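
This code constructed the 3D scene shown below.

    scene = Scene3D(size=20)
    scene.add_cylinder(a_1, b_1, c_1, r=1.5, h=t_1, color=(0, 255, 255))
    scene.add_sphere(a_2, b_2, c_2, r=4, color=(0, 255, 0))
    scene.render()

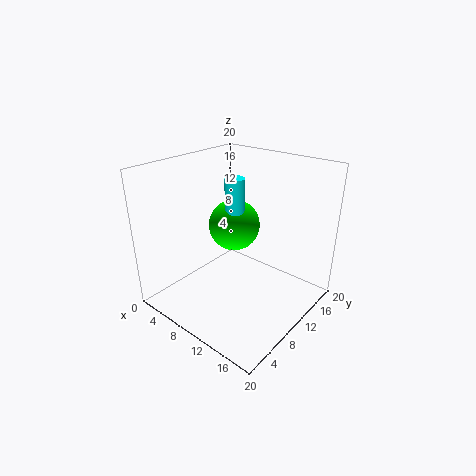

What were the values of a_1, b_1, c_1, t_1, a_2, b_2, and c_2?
a_1 = 6.5, b_1 = 13.5, c_1 = 8.5, t_1 = 8.5, a_2 = 5.5, b_2 = 14.5, c_2 = 9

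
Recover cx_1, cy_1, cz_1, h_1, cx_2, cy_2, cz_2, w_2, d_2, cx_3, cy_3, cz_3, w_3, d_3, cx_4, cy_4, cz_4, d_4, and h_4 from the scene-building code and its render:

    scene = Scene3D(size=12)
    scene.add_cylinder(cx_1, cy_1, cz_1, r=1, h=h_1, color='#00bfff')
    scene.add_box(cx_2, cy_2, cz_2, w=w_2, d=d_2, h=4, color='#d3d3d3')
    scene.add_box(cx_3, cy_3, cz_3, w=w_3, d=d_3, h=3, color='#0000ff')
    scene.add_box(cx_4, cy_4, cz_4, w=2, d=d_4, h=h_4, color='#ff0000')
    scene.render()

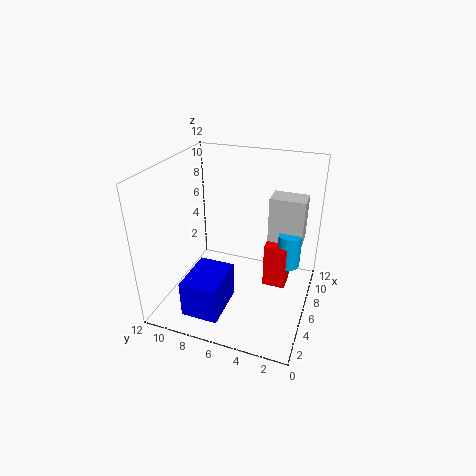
cx_1 = 8
cy_1 = 2
cz_1 = 3
h_1 = 3
cx_2 = 8
cy_2 = 1
cz_2 = 5
w_2 = 2
d_2 = 3
cx_3 = 1
cy_3 = 6
cz_3 = 1
w_3 = 4
d_3 = 3
cx_4 = 7
cy_4 = 2
cz_4 = 1
d_4 = 2
h_4 = 4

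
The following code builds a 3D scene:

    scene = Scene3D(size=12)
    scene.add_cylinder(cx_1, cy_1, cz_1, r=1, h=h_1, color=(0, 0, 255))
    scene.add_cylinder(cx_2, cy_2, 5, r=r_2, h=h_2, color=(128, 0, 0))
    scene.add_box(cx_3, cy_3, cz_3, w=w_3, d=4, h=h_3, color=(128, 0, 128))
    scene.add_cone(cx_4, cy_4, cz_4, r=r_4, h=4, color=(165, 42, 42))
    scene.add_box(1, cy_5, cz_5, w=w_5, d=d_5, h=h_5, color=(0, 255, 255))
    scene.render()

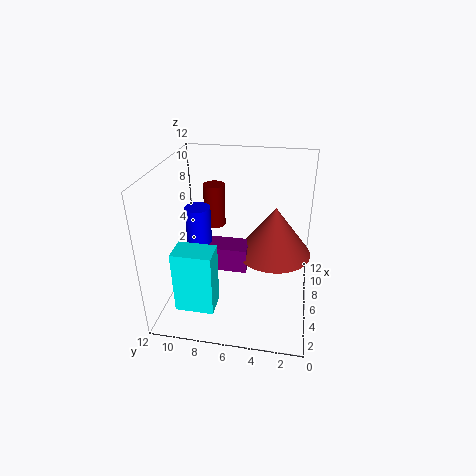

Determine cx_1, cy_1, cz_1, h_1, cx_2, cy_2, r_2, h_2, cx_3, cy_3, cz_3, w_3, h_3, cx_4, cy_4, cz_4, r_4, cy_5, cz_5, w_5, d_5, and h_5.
cx_1 = 5, cy_1 = 9, cz_1 = 5, h_1 = 4, cx_2 = 10, cy_2 = 9, r_2 = 1, h_2 = 4, cx_3 = 4, cy_3 = 5, cz_3 = 4, w_3 = 2, h_3 = 2, cx_4 = 6, cy_4 = 3, cz_4 = 5, r_4 = 3, cy_5 = 7, cz_5 = 2, w_5 = 2, d_5 = 3, h_5 = 5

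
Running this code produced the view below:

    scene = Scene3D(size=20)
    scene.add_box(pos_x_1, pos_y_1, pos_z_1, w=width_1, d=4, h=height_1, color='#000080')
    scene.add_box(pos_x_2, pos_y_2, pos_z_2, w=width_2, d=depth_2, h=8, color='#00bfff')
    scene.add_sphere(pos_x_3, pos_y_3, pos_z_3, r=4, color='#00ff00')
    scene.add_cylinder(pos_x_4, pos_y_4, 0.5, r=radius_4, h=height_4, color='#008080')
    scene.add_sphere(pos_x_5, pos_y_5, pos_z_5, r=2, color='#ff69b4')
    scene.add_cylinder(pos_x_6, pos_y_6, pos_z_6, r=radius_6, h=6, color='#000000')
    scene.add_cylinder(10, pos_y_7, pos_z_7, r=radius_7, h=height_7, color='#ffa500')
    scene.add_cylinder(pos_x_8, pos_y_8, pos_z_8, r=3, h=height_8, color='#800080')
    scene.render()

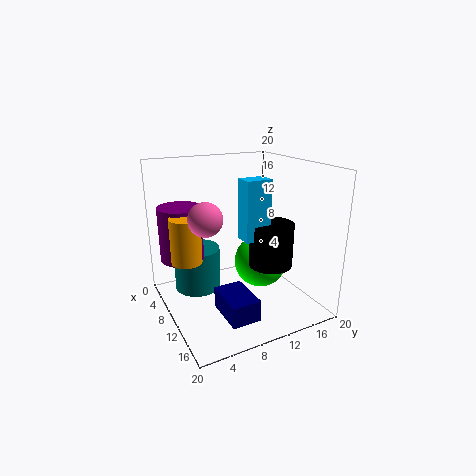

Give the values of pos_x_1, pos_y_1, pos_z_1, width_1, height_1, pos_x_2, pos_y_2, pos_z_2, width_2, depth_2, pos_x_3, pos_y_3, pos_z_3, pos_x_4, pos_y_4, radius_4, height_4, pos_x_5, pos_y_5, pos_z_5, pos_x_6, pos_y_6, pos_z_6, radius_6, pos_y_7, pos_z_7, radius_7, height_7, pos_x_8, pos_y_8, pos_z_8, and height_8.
pos_x_1 = 10.5
pos_y_1 = 6
pos_z_1 = 0.5
width_1 = 6
height_1 = 3
pos_x_2 = 11
pos_y_2 = 9.5
pos_z_2 = 10.5
width_2 = 2.5
depth_2 = 3.5
pos_x_3 = 8
pos_y_3 = 15
pos_z_3 = 4.5
pos_x_4 = 4
pos_y_4 = 6
radius_4 = 3.5
height_4 = 6.5
pos_x_5 = 14.5
pos_y_5 = 3.5
pos_z_5 = 15
pos_x_6 = 13
pos_y_6 = 13.5
pos_z_6 = 6.5
radius_6 = 3
pos_y_7 = 2.5
pos_z_7 = 8
radius_7 = 2
height_7 = 6
pos_x_8 = 6.5
pos_y_8 = 3
pos_z_8 = 7
height_8 = 7.5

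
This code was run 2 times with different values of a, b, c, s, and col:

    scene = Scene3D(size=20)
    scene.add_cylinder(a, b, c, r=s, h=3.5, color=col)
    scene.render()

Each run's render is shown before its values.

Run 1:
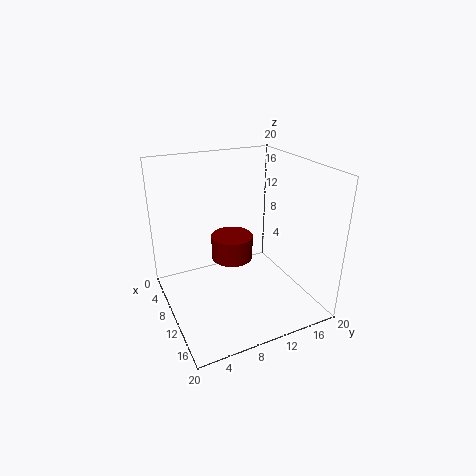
a = 8; b = 10; c = 6; s = 3; col = 'maroon'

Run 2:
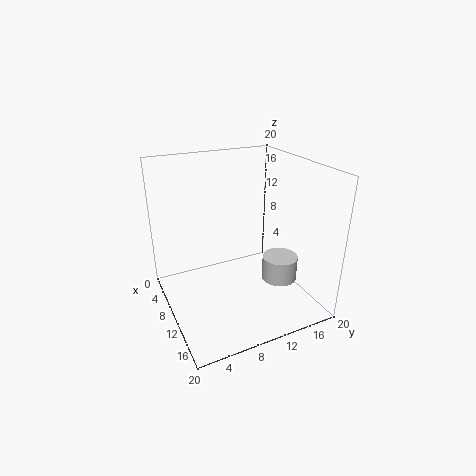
a = 12.5; b = 15.5; c = 3.5; s = 2.5; col = 'lightgray'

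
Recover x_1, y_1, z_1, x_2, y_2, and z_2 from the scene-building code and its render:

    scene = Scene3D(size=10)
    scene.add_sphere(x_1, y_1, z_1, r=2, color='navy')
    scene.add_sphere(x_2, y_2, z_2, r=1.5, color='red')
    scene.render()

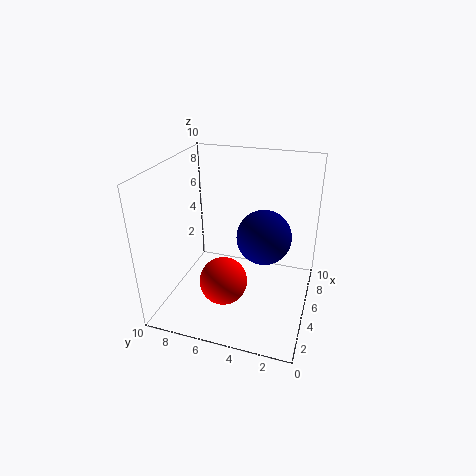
x_1 = 6.5, y_1 = 3.5, z_1 = 4.5, x_2 = 2, y_2 = 5, z_2 = 3.5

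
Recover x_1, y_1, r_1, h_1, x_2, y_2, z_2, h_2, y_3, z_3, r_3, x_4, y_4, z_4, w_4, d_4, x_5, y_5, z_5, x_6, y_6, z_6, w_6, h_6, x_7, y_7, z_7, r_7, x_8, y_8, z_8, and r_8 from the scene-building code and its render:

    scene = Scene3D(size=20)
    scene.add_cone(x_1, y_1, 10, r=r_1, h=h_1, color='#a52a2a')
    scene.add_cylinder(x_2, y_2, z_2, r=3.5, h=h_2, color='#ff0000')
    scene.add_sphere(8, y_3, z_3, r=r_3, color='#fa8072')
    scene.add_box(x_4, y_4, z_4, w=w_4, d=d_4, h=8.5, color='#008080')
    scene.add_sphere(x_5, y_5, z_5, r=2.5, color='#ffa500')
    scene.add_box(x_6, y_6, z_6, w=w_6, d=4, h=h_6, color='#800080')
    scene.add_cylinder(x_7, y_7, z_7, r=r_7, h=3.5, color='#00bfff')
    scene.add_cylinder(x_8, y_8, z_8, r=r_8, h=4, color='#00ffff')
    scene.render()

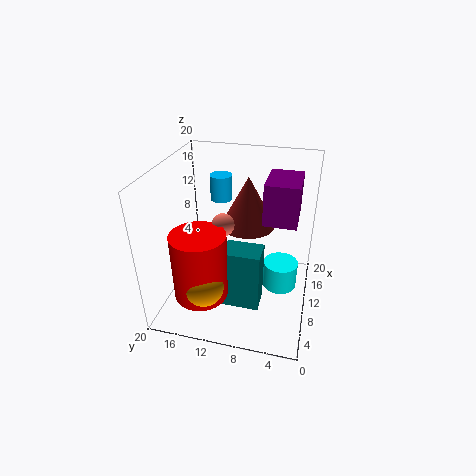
x_1 = 14, y_1 = 9.5, r_1 = 4, h_1 = 7.5, x_2 = 4, y_2 = 13.5, z_2 = 4.5, h_2 = 9, y_3 = 11.5, z_3 = 13, r_3 = 1.5, x_4 = 5, y_4 = 6, z_4 = 2, w_4 = 3.5, d_4 = 5, x_5 = 2.5, y_5 = 12.5, z_5 = 7, x_6 = 5.5, y_6 = 2, z_6 = 15, w_6 = 5.5, h_6 = 5, x_7 = 12.5, y_7 = 13, z_7 = 14.5, r_7 = 1.5, x_8 = 12, y_8 = 4, z_8 = 1.5, r_8 = 2.5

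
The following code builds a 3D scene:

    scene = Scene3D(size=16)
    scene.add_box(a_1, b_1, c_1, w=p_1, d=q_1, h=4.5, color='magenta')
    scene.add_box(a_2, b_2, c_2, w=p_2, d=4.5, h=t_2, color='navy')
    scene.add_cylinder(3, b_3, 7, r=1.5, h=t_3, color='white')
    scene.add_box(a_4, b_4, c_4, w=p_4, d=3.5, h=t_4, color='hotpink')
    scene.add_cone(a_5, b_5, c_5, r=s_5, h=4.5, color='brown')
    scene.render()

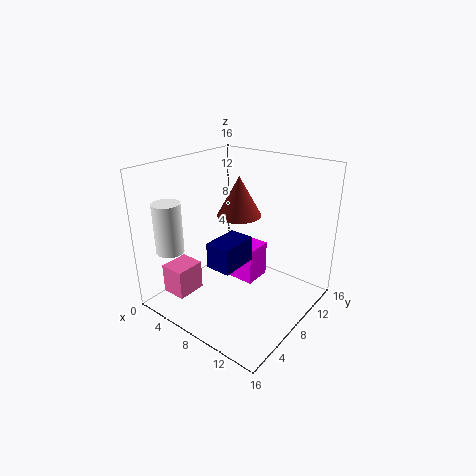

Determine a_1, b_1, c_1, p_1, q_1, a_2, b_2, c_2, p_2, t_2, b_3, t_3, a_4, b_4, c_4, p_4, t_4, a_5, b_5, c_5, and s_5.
a_1 = 4.5; b_1 = 10.5; c_1 = 0.5; p_1 = 3.5; q_1 = 3.5; a_2 = 5.5; b_2 = 5.5; c_2 = 4.5; p_2 = 3; t_2 = 3; b_3 = 2.5; t_3 = 5.5; a_4 = 0.5; b_4 = 3; c_4 = 0.5; p_4 = 3; t_4 = 3.5; a_5 = 7; b_5 = 9.5; c_5 = 10; s_5 = 2.5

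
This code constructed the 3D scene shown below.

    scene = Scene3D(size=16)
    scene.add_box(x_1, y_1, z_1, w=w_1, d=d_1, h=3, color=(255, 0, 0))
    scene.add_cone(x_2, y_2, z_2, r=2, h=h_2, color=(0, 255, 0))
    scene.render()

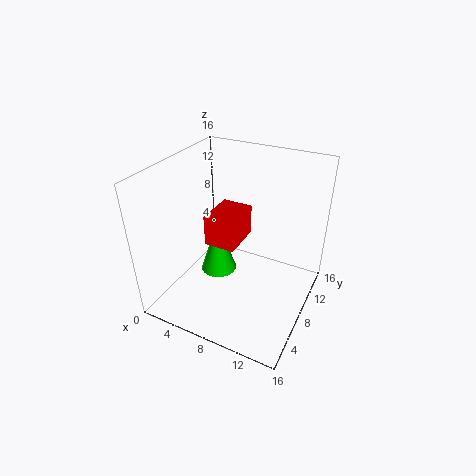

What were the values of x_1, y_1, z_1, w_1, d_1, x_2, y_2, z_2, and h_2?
x_1 = 7, y_1 = 3, z_1 = 10, w_1 = 3, d_1 = 4, x_2 = 6, y_2 = 7, z_2 = 4, h_2 = 6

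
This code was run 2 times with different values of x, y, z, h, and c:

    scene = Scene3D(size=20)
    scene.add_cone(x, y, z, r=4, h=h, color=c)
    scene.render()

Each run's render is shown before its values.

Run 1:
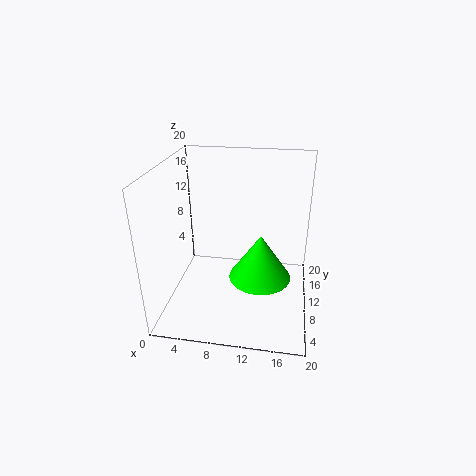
x = 13.5; y = 6.5; z = 6.5; h = 6; c = 'lime'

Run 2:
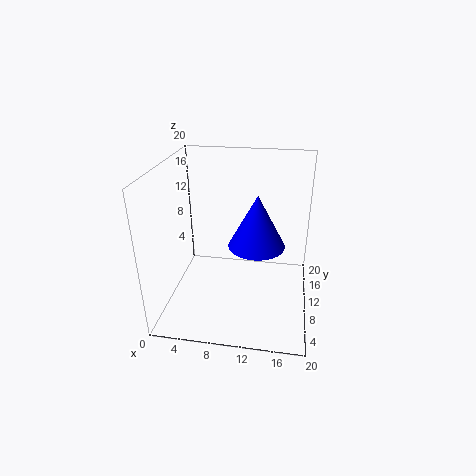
x = 12.5; y = 11; z = 8.5; h = 7.5; c = 'blue'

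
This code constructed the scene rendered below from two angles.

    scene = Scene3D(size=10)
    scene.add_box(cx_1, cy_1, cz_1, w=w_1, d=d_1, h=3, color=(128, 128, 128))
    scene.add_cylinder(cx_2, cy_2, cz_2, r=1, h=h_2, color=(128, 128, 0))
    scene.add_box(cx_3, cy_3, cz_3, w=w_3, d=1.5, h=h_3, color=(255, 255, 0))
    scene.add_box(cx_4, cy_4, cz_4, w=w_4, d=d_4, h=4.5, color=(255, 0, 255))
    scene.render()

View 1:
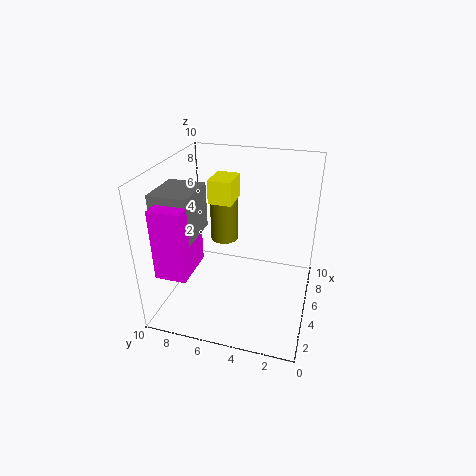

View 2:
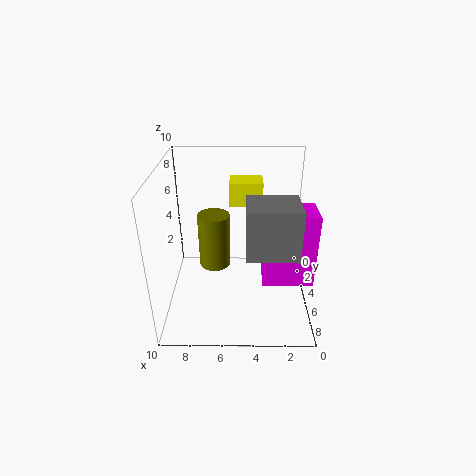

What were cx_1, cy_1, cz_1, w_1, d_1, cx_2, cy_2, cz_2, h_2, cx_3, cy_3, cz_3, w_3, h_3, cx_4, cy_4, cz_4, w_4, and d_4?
cx_1 = 1.5
cy_1 = 7
cz_1 = 6
w_1 = 3
d_1 = 2.5
cx_2 = 6.5
cy_2 = 6.5
cz_2 = 4
h_2 = 3.5
cx_3 = 3.5
cy_3 = 5
cz_3 = 8
w_3 = 2
h_3 = 1.5
cx_4 = 0.5
cy_4 = 7
cz_4 = 4
w_4 = 3
d_4 = 2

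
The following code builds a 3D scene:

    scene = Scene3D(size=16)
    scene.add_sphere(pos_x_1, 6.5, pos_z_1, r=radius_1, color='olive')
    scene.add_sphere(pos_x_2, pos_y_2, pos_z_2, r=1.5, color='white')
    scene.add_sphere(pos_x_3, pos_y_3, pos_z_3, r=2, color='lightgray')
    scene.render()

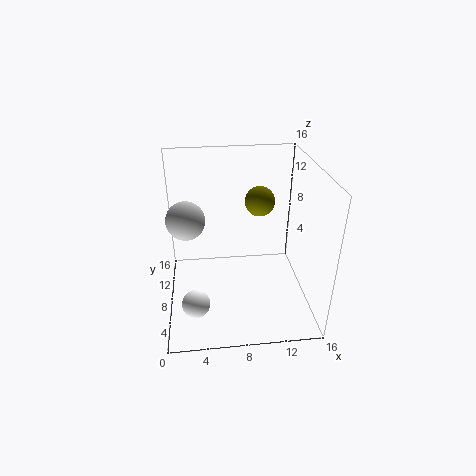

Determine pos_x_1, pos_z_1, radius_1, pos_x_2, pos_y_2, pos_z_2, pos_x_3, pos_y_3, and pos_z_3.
pos_x_1 = 10
pos_z_1 = 13
radius_1 = 1.5
pos_x_2 = 3
pos_y_2 = 4
pos_z_2 = 2.5
pos_x_3 = 2.5
pos_y_3 = 7
pos_z_3 = 11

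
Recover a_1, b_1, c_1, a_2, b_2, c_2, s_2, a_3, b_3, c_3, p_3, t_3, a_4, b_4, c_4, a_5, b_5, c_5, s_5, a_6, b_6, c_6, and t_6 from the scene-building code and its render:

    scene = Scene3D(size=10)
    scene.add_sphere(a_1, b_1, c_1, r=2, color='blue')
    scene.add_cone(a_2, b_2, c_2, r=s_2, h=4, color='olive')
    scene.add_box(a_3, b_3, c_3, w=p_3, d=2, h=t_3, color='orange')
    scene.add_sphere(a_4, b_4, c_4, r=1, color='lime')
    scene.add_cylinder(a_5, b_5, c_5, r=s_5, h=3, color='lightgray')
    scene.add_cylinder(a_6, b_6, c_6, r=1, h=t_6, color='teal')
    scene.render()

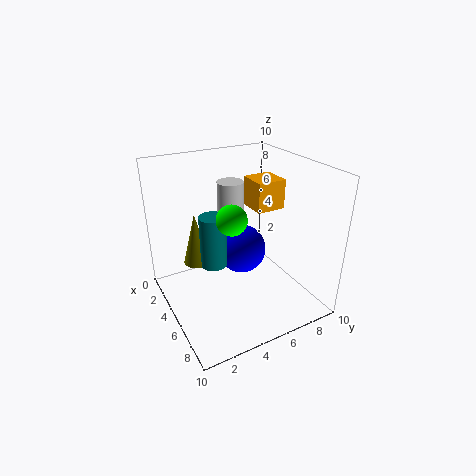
a_1 = 2; b_1 = 7; c_1 = 2; a_2 = 2; b_2 = 3; c_2 = 2; s_2 = 1; a_3 = 4; b_3 = 6; c_3 = 7; p_3 = 2; t_3 = 2; a_4 = 6; b_4 = 4; c_4 = 7; a_5 = 2; b_5 = 6; c_5 = 5; s_5 = 1; a_6 = 3; b_6 = 4; c_6 = 2; t_6 = 4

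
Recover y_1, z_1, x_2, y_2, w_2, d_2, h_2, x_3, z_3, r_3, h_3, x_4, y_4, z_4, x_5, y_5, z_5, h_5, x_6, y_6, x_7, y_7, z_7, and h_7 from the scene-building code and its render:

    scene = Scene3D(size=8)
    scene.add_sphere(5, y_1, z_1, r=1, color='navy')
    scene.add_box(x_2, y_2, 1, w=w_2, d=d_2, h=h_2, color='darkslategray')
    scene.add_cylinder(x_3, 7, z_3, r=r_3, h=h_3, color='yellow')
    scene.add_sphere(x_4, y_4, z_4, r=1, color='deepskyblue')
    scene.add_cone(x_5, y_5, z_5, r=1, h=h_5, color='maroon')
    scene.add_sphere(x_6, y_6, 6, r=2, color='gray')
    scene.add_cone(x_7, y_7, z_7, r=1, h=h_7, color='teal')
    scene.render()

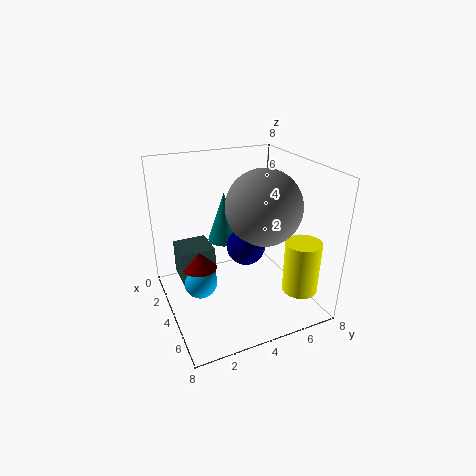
y_1 = 4, z_1 = 4, x_2 = 1, y_2 = 1, w_2 = 2, d_2 = 2, h_2 = 2, x_3 = 6, z_3 = 1, r_3 = 1, h_3 = 3, x_4 = 3, y_4 = 2, z_4 = 1, x_5 = 3, y_5 = 2, z_5 = 2, h_5 = 1, x_6 = 5, y_6 = 5, x_7 = 2, y_7 = 4, z_7 = 3, h_7 = 3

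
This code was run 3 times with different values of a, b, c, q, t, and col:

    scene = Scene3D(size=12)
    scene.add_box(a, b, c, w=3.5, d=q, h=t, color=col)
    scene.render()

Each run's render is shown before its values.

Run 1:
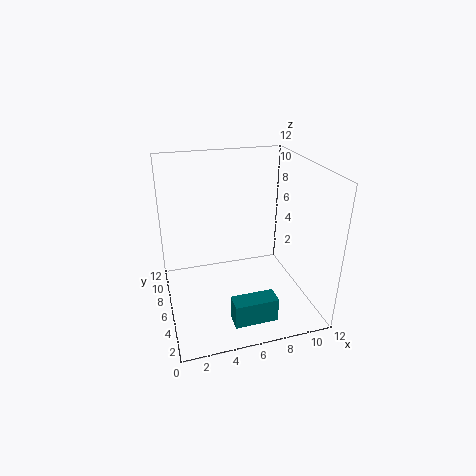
a = 4.5, b = 1.5, c = 0.5, q = 1.5, t = 2, col = 'teal'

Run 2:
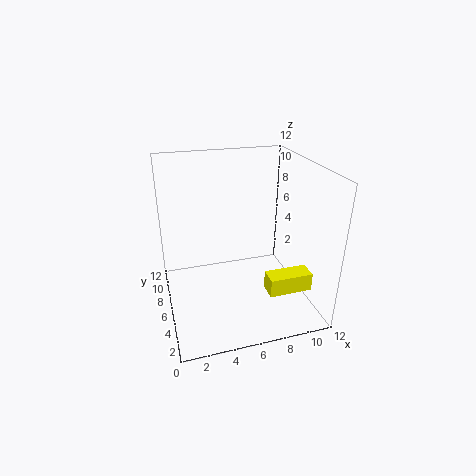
a = 7.5, b = 2, c = 2.5, q = 1.5, t = 1.5, col = 'yellow'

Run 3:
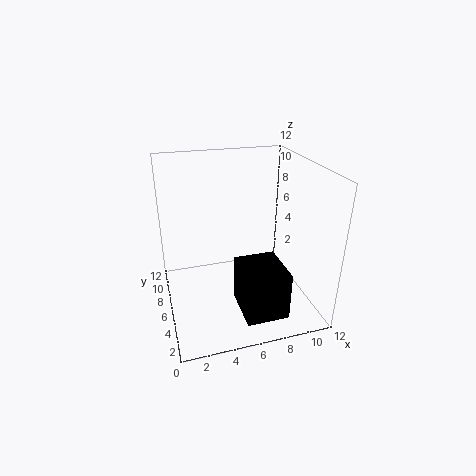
a = 5.5, b = 1.5, c = 0.5, q = 4, t = 4, col = 'black'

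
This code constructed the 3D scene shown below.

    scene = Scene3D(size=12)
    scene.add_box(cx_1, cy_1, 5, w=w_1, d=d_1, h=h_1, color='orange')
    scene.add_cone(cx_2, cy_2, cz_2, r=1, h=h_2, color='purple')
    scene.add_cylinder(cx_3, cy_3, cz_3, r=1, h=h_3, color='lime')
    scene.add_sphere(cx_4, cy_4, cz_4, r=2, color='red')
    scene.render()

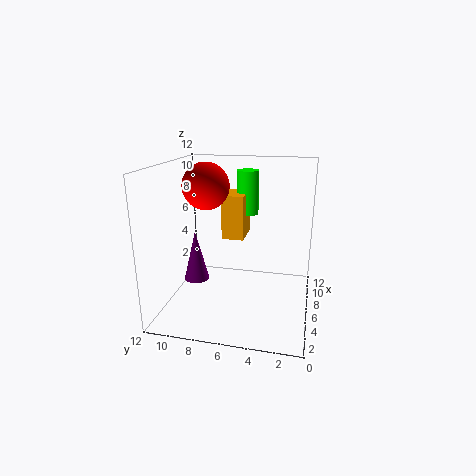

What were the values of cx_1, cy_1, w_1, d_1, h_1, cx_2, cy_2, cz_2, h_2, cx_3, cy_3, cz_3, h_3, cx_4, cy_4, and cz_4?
cx_1 = 8; cy_1 = 6; w_1 = 3; d_1 = 2; h_1 = 4; cx_2 = 4; cy_2 = 9; cz_2 = 3; h_2 = 4; cx_3 = 10; cy_3 = 6; cz_3 = 7; h_3 = 4; cx_4 = 7; cy_4 = 9; cz_4 = 10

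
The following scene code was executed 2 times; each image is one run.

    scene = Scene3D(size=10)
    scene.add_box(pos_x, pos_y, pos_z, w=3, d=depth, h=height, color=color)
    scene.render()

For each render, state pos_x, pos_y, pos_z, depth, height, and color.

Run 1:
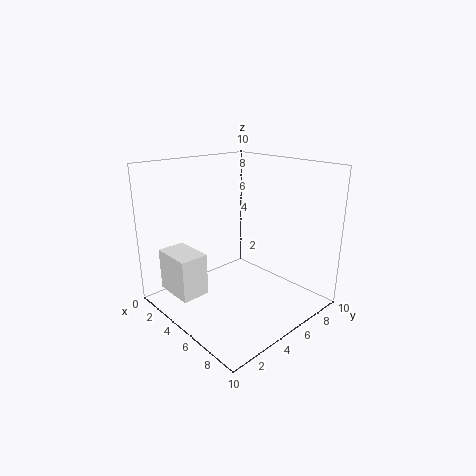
pos_x = 1; pos_y = 1; pos_z = 1; depth = 2; height = 3; color = 'white'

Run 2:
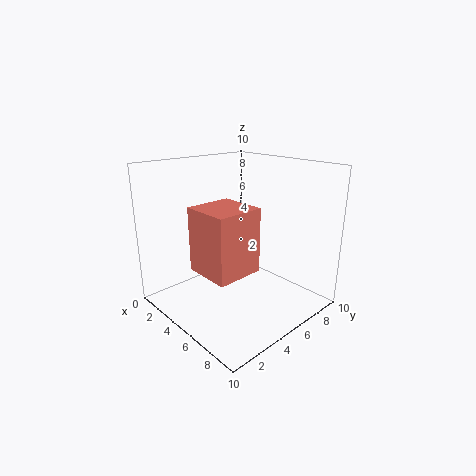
pos_x = 5; pos_y = 1; pos_z = 4; depth = 3; height = 4; color = 'salmon'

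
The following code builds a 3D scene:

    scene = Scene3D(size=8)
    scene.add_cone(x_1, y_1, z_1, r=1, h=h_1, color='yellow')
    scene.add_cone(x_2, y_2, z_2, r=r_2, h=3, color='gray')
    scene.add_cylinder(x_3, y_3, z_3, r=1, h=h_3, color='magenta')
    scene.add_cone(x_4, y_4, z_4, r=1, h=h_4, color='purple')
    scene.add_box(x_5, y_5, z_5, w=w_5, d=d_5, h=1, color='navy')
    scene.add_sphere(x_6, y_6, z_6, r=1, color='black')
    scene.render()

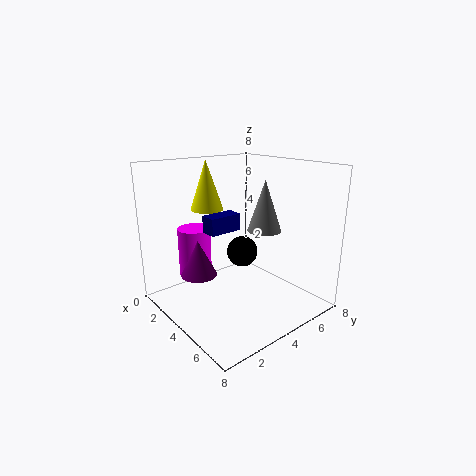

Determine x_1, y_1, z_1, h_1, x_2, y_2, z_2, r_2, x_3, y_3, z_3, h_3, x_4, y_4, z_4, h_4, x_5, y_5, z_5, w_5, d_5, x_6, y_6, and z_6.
x_1 = 1
y_1 = 4
z_1 = 5
h_1 = 3
x_2 = 4
y_2 = 6
z_2 = 4
r_2 = 1
x_3 = 1
y_3 = 3
z_3 = 1
h_3 = 3
x_4 = 3
y_4 = 2
z_4 = 2
h_4 = 2
x_5 = 2
y_5 = 3
z_5 = 4
w_5 = 1
d_5 = 2
x_6 = 2
y_6 = 6
z_6 = 2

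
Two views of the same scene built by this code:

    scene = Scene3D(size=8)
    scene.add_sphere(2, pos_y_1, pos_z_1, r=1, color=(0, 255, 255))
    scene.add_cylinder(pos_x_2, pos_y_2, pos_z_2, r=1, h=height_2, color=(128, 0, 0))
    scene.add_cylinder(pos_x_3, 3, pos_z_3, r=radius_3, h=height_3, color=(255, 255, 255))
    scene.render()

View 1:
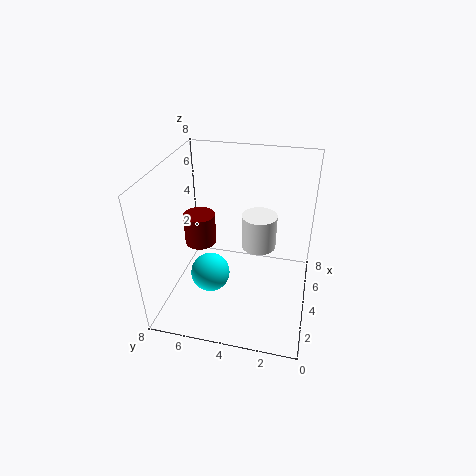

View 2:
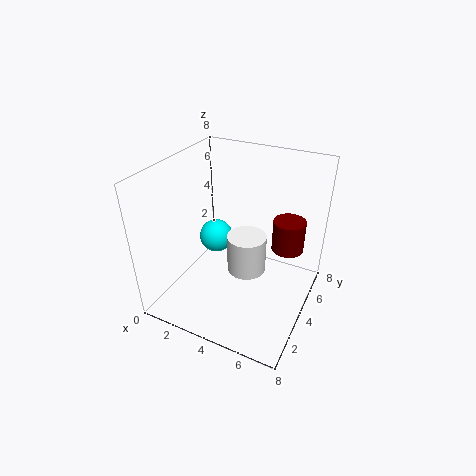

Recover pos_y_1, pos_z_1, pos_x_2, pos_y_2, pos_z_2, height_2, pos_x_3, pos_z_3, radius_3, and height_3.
pos_y_1 = 5
pos_z_1 = 3
pos_x_2 = 6
pos_y_2 = 7
pos_z_2 = 2
height_2 = 2
pos_x_3 = 5
pos_z_3 = 3
radius_3 = 1
height_3 = 2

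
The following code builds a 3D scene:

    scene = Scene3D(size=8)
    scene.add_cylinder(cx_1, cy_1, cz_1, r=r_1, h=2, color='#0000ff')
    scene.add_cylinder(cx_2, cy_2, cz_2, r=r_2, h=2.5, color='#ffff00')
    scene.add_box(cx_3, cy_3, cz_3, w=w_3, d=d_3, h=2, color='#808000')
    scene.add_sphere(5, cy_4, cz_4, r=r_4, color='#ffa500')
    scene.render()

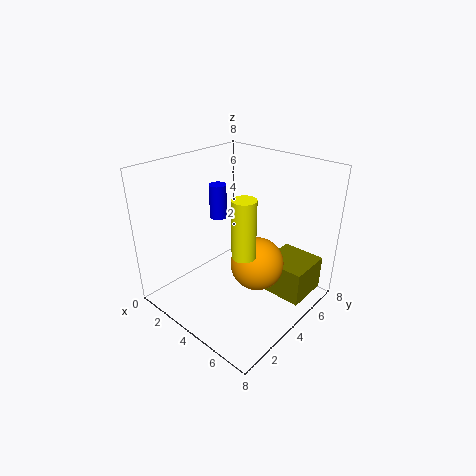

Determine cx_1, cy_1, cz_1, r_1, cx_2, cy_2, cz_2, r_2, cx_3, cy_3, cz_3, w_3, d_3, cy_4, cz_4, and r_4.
cx_1 = 2, cy_1 = 4.5, cz_1 = 4.5, r_1 = 0.5, cx_2 = 7, cy_2 = 1, cz_2 = 5.5, r_2 = 0.5, cx_3 = 5, cy_3 = 5, cz_3 = 0.5, w_3 = 2.5, d_3 = 2.5, cy_4 = 4.5, cz_4 = 2.5, r_4 = 1.5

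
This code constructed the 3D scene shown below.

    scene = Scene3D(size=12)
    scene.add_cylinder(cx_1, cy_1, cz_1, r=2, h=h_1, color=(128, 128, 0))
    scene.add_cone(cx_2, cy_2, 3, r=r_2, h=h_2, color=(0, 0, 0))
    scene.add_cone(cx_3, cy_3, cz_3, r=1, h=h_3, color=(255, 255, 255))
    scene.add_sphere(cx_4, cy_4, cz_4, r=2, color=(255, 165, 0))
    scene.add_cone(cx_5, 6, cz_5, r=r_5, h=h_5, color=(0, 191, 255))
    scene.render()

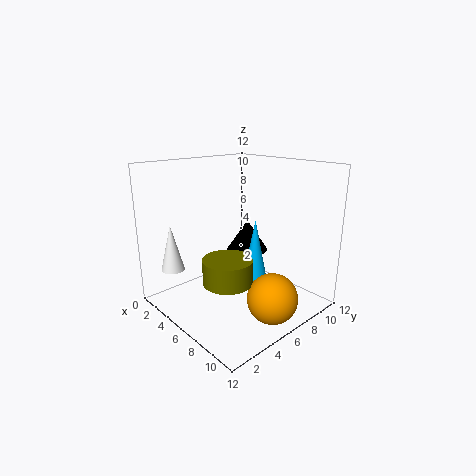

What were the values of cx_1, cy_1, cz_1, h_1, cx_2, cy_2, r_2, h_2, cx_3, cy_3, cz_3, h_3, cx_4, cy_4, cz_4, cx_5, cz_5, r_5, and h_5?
cx_1 = 7
cy_1 = 4
cz_1 = 3
h_1 = 2
cx_2 = 3
cy_2 = 10
r_2 = 2
h_2 = 3
cx_3 = 2
cy_3 = 2
cz_3 = 3
h_3 = 4
cx_4 = 10
cy_4 = 6
cz_4 = 2
cx_5 = 8
cz_5 = 3
r_5 = 1
h_5 = 5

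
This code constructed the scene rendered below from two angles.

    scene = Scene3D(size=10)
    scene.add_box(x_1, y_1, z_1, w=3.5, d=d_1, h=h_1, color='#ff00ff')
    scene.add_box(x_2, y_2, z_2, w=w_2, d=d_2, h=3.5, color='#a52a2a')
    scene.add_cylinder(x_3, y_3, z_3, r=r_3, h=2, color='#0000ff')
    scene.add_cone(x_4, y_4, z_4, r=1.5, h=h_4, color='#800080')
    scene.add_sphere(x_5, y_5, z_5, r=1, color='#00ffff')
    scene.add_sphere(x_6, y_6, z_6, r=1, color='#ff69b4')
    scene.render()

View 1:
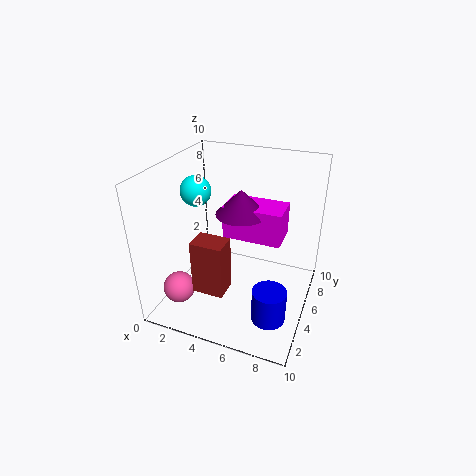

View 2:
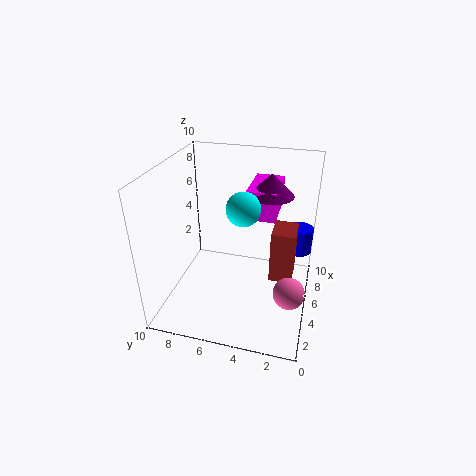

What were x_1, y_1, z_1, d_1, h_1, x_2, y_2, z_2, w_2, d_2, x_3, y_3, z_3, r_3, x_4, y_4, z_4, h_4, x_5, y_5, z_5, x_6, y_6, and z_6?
x_1 = 5; y_1 = 2.5; z_1 = 6.5; d_1 = 2; h_1 = 2; x_2 = 3.5; y_2 = 1; z_2 = 3; w_2 = 2; d_2 = 1.5; x_3 = 8.5; y_3 = 1; z_3 = 2.5; r_3 = 1; x_4 = 6; y_4 = 3; z_4 = 8; h_4 = 1.5; x_5 = 2.5; y_5 = 4; z_5 = 8.5; x_6 = 2.5; y_6 = 1; z_6 = 3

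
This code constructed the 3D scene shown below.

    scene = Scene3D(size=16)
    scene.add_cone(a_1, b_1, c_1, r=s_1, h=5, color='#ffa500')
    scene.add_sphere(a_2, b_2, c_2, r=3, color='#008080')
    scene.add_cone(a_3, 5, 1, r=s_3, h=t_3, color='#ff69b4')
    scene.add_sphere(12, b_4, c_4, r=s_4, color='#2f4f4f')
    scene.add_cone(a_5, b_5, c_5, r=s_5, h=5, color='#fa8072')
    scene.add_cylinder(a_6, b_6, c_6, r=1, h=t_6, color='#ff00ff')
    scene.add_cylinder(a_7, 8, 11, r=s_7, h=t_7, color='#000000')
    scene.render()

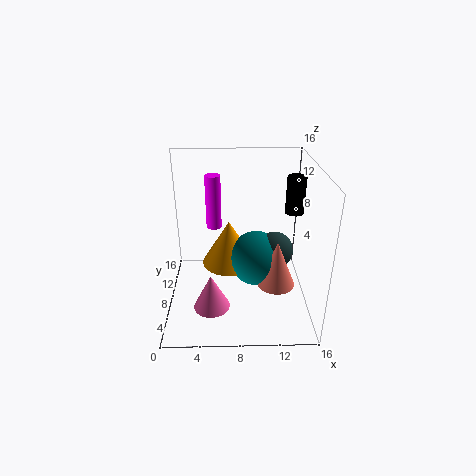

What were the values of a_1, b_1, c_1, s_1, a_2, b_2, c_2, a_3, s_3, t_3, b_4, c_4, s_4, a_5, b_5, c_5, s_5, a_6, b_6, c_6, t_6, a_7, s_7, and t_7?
a_1 = 7
b_1 = 8
c_1 = 5
s_1 = 3
a_2 = 10
b_2 = 7
c_2 = 6
a_3 = 5
s_3 = 2
t_3 = 4
b_4 = 7
c_4 = 7
s_4 = 2
a_5 = 12
b_5 = 5
c_5 = 4
s_5 = 2
a_6 = 5
b_6 = 15
c_6 = 6
t_6 = 7
a_7 = 14
s_7 = 1
t_7 = 4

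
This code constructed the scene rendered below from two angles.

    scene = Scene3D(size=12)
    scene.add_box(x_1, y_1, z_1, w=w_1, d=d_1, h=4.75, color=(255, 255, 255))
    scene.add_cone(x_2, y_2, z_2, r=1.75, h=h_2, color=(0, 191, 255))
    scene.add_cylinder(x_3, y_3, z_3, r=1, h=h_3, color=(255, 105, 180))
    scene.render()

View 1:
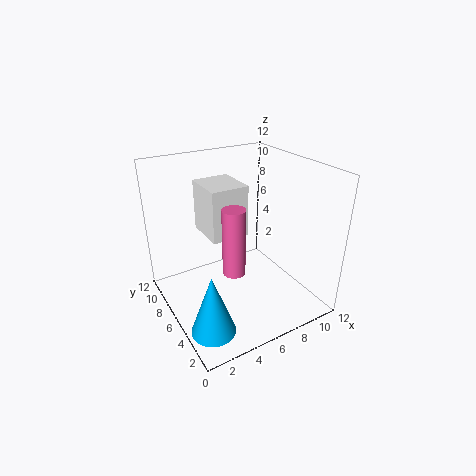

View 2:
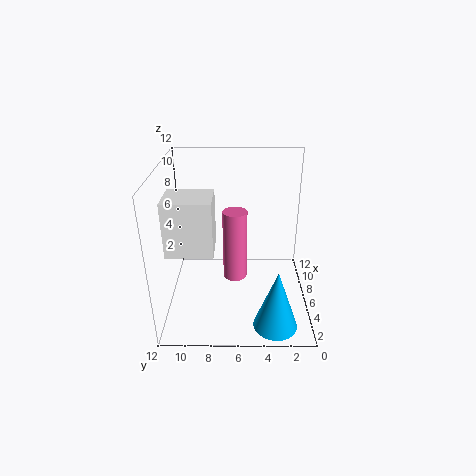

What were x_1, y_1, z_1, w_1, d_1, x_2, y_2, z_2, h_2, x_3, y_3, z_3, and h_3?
x_1 = 4.75, y_1 = 8, z_1 = 4.75, w_1 = 3.5, d_1 = 4, x_2 = 2, y_2 = 3, z_2 = 0.25, h_2 = 5, x_3 = 5.75, y_3 = 6.25, z_3 = 2.5, h_3 = 6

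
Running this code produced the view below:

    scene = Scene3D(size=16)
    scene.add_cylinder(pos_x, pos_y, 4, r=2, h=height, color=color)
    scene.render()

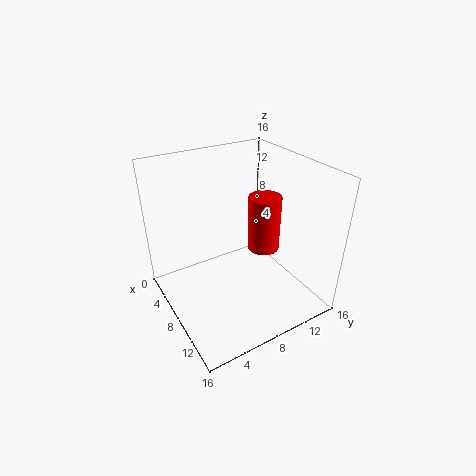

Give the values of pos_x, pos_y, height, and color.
pos_x = 6
pos_y = 13
height = 7
color = 'red'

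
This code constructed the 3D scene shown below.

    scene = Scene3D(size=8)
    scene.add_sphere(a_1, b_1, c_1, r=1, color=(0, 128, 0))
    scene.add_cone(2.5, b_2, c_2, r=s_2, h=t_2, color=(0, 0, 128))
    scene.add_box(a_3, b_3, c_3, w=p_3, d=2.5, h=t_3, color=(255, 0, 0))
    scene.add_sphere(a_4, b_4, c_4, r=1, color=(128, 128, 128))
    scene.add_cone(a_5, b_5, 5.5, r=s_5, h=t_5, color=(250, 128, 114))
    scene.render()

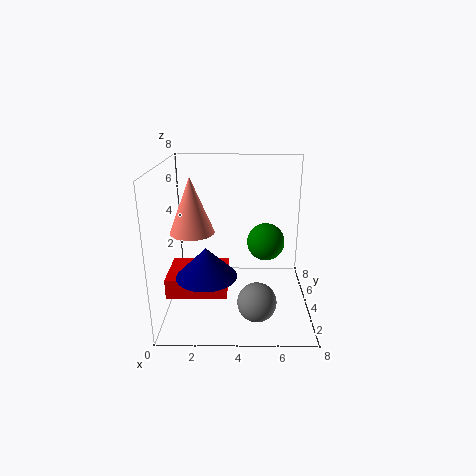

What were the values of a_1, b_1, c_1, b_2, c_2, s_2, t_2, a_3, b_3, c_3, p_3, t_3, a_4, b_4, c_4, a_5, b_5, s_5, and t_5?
a_1 = 5.5, b_1 = 3.5, c_1 = 4, b_2 = 1.5, c_2 = 3, s_2 = 1.5, t_2 = 1.5, a_3 = 0.5, b_3 = 1, c_3 = 2, p_3 = 3, t_3 = 1, a_4 = 5, b_4 = 1.5, c_4 = 1.5, a_5 = 2, b_5 = 1, s_5 = 1, t_5 = 2.5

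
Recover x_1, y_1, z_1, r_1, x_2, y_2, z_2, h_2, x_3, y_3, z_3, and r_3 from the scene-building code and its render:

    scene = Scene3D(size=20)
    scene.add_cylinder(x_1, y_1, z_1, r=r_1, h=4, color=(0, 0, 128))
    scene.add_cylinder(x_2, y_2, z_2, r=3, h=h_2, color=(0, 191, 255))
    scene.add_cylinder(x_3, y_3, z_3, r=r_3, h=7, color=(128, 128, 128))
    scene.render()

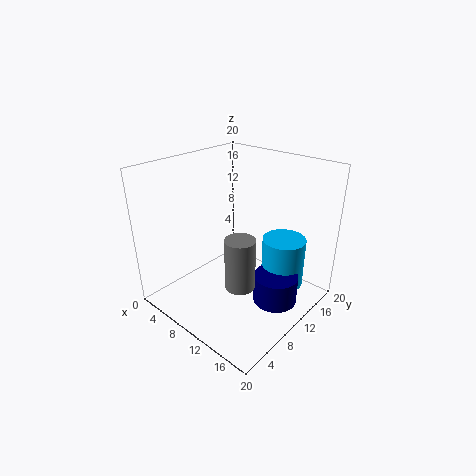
x_1 = 16, y_1 = 11, z_1 = 2, r_1 = 3, x_2 = 15, y_2 = 14, z_2 = 3, h_2 = 7, x_3 = 13, y_3 = 7, z_3 = 5, r_3 = 2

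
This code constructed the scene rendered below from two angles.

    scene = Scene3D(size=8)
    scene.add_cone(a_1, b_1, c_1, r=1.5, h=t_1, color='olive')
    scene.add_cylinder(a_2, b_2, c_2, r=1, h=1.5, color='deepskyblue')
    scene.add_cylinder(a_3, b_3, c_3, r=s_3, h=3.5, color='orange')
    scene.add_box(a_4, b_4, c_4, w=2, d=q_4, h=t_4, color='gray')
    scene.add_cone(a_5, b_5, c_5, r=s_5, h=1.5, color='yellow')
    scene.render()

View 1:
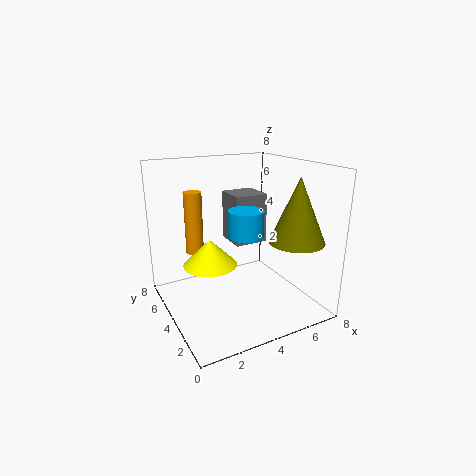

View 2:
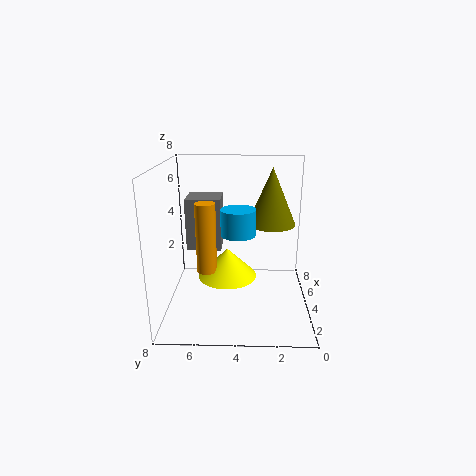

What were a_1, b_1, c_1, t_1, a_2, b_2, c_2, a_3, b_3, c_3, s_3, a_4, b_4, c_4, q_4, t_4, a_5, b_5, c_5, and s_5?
a_1 = 6.5
b_1 = 2
c_1 = 4
t_1 = 3.5
a_2 = 4.5
b_2 = 4
c_2 = 4
a_3 = 2
b_3 = 5.5
c_3 = 3
s_3 = 0.5
a_4 = 4.5
b_4 = 5
c_4 = 3
q_4 = 2
t_4 = 3
a_5 = 2.5
b_5 = 4.5
c_5 = 2.5
s_5 = 1.5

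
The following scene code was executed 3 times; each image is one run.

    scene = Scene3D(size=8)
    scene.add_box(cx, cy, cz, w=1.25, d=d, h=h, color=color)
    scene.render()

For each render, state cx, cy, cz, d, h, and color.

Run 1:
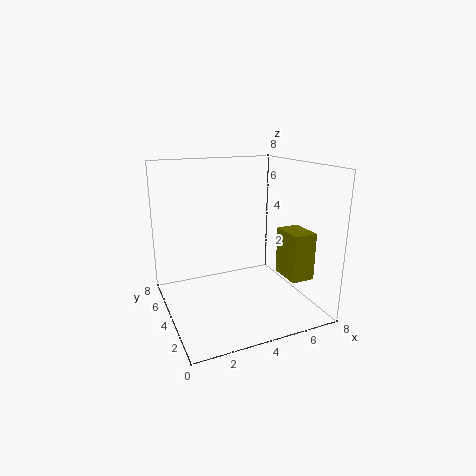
cx = 5.75, cy = 1, cz = 2.25, d = 1.75, h = 2.5, color = 'olive'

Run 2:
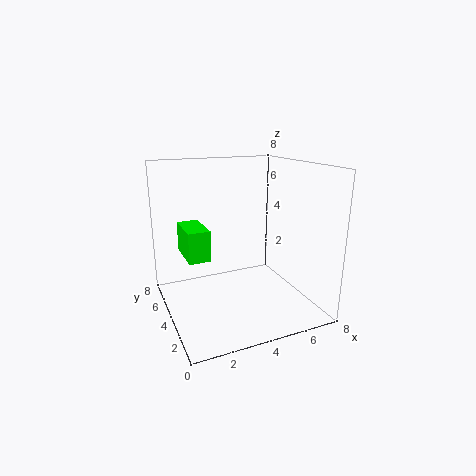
cx = 1.25, cy = 4.25, cz = 2.75, d = 2.5, h = 1.75, color = 'lime'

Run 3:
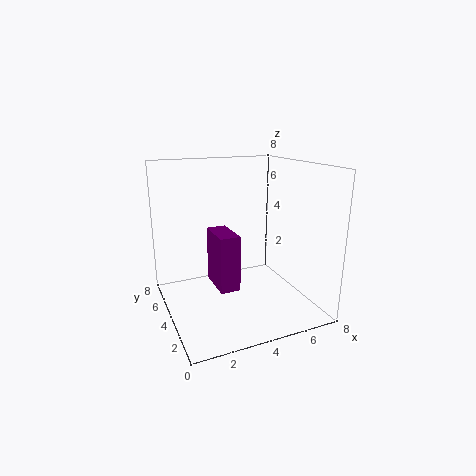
cx = 3.25, cy = 4.75, cz = 0.25, d = 2.5, h = 3.5, color = 'purple'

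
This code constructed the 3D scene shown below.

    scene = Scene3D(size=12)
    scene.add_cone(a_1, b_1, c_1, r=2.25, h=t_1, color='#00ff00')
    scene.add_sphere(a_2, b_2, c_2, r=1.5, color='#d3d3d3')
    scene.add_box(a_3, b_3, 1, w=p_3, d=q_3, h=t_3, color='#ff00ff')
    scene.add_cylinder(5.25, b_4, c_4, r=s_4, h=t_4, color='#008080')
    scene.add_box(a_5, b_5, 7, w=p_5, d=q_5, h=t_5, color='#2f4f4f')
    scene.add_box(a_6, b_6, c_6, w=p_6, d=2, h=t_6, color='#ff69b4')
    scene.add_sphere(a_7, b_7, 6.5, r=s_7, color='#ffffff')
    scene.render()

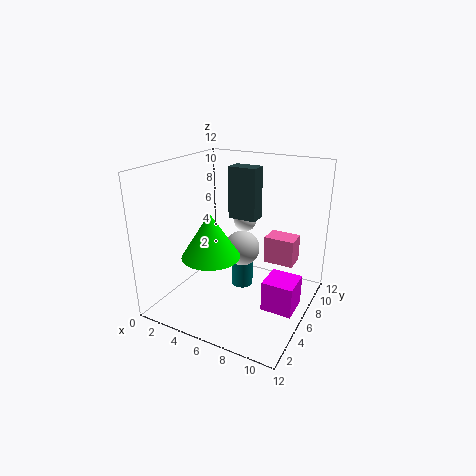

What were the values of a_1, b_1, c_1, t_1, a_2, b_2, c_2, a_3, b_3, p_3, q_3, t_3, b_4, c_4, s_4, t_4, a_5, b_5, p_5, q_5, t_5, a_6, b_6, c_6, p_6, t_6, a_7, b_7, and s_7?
a_1 = 5.25, b_1 = 3, c_1 = 5.5, t_1 = 3.5, a_2 = 6, b_2 = 6.75, c_2 = 4.75, a_3 = 9, b_3 = 4.25, p_3 = 2.5, q_3 = 2.5, t_3 = 2.5, b_4 = 8.25, c_4 = 0.25, s_4 = 1, t_4 = 2.75, a_5 = 4.25, b_5 = 7.5, p_5 = 2.5, q_5 = 1.5, t_5 = 4.5, a_6 = 7, b_6 = 9.25, c_6 = 2.5, p_6 = 2.75, t_6 = 2.5, a_7 = 5.25, b_7 = 8.75, s_7 = 1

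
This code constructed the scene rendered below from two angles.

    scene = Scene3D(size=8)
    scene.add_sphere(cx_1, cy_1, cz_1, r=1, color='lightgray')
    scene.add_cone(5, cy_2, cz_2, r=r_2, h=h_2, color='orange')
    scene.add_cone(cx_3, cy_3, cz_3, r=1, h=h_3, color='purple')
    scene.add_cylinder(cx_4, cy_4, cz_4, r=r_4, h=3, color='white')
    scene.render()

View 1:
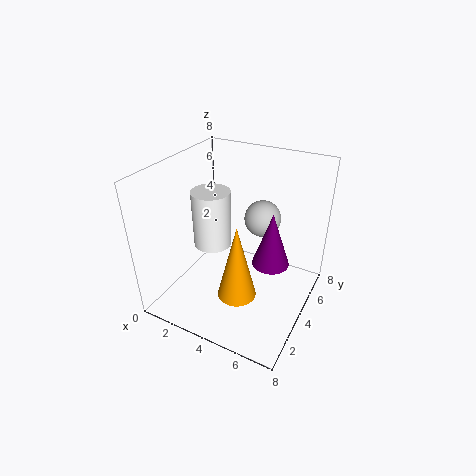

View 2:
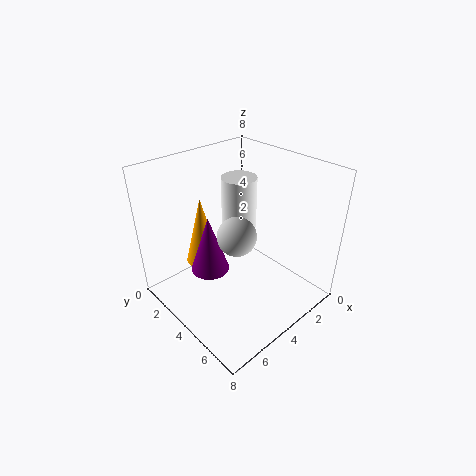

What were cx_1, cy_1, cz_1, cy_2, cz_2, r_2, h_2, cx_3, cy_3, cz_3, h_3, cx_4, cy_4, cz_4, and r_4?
cx_1 = 5
cy_1 = 5
cz_1 = 5
cy_2 = 2
cz_2 = 2
r_2 = 1
h_2 = 4
cx_3 = 6
cy_3 = 4
cz_3 = 3
h_3 = 3
cx_4 = 3
cy_4 = 3
cz_4 = 4
r_4 = 1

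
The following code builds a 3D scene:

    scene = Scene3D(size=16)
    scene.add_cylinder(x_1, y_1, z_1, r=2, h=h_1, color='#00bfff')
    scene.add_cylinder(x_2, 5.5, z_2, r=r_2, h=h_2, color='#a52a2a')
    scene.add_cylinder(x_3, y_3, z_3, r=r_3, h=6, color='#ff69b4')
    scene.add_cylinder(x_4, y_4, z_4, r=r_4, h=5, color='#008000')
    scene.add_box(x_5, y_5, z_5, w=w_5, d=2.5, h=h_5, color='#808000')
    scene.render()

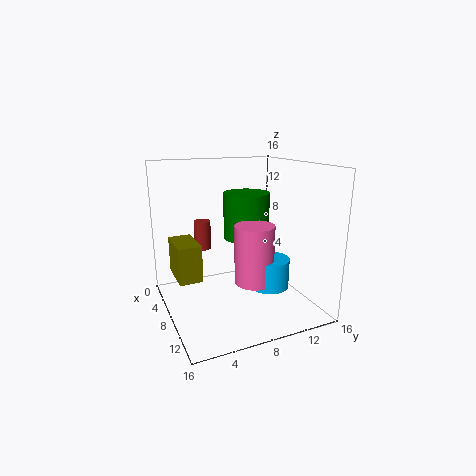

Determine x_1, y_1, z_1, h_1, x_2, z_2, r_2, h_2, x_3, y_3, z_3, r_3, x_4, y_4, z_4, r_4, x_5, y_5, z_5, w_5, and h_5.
x_1 = 12.5; y_1 = 9.5; z_1 = 4; h_1 = 3; x_2 = 3; z_2 = 5.5; r_2 = 1; h_2 = 3.5; x_3 = 12; y_3 = 8; z_3 = 4.5; r_3 = 2; x_4 = 8; y_4 = 9; z_4 = 8; r_4 = 2.5; x_5 = 4.5; y_5 = 1; z_5 = 4; w_5 = 4.5; h_5 = 4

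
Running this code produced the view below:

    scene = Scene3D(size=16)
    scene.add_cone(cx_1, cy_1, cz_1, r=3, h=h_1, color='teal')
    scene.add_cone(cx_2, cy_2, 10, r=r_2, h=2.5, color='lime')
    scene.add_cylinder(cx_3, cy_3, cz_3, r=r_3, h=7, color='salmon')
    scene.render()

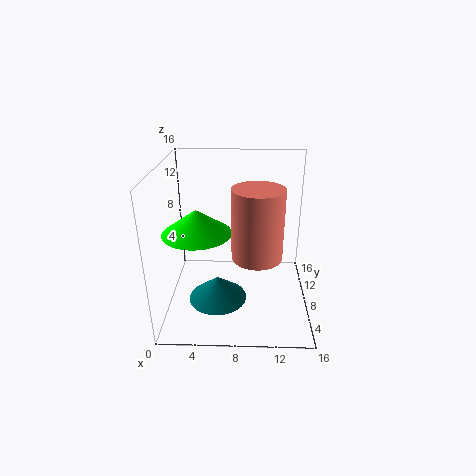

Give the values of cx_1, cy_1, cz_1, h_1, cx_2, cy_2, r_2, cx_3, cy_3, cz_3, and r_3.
cx_1 = 6; cy_1 = 4; cz_1 = 3; h_1 = 2.5; cx_2 = 4; cy_2 = 5; r_2 = 3.5; cx_3 = 10; cy_3 = 4; cz_3 = 8; r_3 = 2.5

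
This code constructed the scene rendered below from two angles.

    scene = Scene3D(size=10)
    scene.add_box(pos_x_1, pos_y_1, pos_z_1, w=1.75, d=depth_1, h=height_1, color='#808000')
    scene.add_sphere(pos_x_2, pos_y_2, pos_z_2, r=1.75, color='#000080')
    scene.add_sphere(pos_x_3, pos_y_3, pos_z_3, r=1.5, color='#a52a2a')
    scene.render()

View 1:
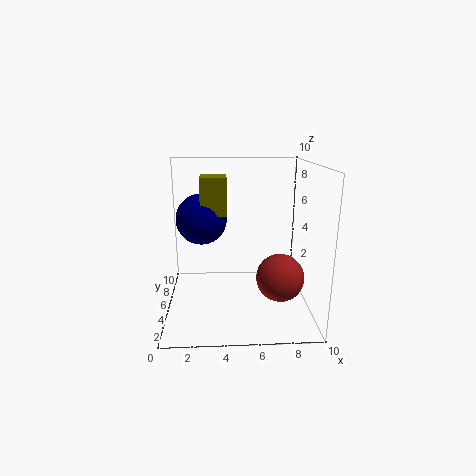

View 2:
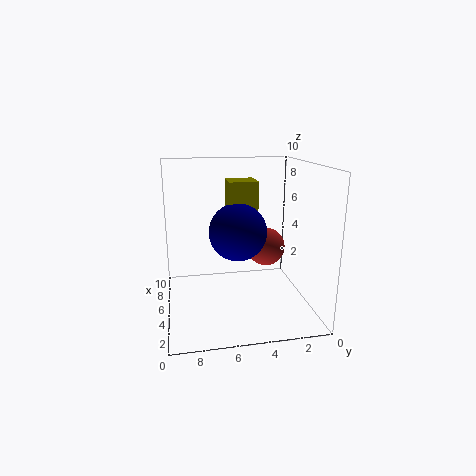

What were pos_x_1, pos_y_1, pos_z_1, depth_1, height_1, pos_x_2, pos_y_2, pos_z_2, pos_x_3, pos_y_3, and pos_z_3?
pos_x_1 = 2.5
pos_y_1 = 4.25
pos_z_1 = 6.75
depth_1 = 1.75
height_1 = 2.5
pos_x_2 = 2.5
pos_y_2 = 5.5
pos_z_2 = 6.25
pos_x_3 = 7.5
pos_y_3 = 2.25
pos_z_3 = 3.25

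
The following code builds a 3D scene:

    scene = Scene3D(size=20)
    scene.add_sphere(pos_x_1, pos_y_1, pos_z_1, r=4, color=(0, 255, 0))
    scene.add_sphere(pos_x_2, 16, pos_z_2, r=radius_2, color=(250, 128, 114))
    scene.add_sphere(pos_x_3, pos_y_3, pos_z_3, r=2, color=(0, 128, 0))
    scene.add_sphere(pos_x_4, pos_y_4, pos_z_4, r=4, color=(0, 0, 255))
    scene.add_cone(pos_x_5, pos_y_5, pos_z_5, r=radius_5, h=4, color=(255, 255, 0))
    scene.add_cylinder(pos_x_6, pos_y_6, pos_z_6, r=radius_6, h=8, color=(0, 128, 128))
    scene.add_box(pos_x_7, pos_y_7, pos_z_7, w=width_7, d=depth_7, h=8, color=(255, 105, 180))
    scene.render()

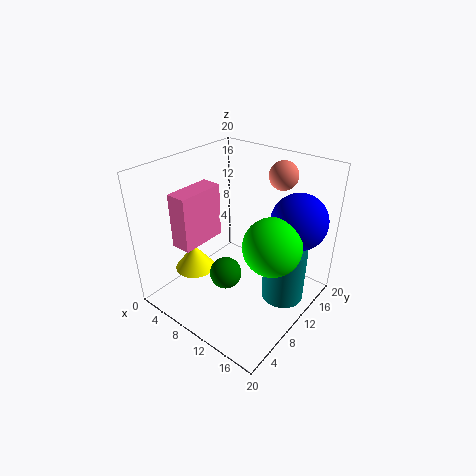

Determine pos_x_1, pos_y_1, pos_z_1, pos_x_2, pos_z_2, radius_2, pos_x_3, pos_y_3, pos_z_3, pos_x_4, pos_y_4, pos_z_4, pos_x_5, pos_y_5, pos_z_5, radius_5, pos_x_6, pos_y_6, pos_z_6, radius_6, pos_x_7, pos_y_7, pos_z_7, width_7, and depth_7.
pos_x_1 = 15, pos_y_1 = 11, pos_z_1 = 10, pos_x_2 = 13, pos_z_2 = 18, radius_2 = 2, pos_x_3 = 12, pos_y_3 = 5, pos_z_3 = 8, pos_x_4 = 16, pos_y_4 = 16, pos_z_4 = 12, pos_x_5 = 3, pos_y_5 = 8, pos_z_5 = 3, radius_5 = 3, pos_x_6 = 16, pos_y_6 = 13, pos_z_6 = 1, radius_6 = 3, pos_x_7 = 2, pos_y_7 = 5, pos_z_7 = 8, width_7 = 3, depth_7 = 7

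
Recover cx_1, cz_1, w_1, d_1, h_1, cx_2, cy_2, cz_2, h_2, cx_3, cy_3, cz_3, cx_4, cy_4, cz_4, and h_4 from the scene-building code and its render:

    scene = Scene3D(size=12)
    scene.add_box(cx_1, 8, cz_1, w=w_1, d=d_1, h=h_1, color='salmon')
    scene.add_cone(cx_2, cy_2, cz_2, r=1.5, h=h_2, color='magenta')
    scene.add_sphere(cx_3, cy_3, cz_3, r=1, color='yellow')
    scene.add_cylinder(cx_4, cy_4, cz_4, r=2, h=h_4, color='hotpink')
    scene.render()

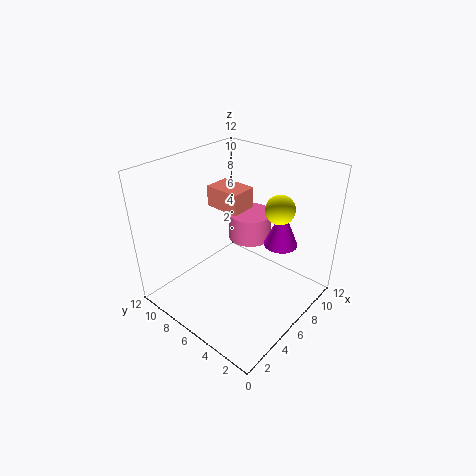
cx_1 = 8
cz_1 = 6.5
w_1 = 2.5
d_1 = 3.5
h_1 = 2
cx_2 = 9.5
cy_2 = 4
cz_2 = 4.5
h_2 = 3.5
cx_3 = 5
cy_3 = 1.5
cz_3 = 10.5
cx_4 = 9.5
cy_4 = 7.5
cz_4 = 4
h_4 = 2.5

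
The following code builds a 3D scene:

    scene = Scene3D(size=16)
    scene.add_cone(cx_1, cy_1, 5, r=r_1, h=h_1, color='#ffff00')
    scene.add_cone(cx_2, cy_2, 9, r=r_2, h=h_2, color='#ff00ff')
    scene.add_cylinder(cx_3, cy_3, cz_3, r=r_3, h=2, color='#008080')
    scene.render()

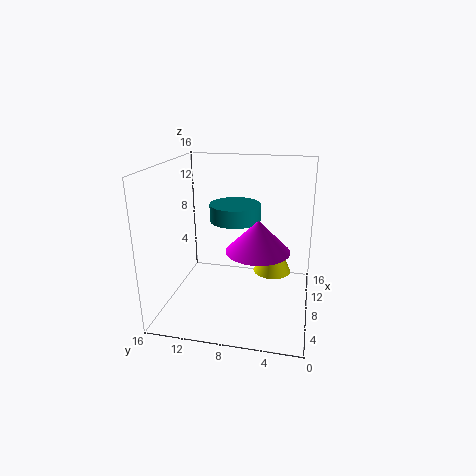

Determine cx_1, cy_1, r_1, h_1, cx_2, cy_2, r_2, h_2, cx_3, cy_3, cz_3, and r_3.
cx_1 = 7; cy_1 = 4; r_1 = 2; h_1 = 4; cx_2 = 3; cy_2 = 5; r_2 = 3; h_2 = 3; cx_3 = 11; cy_3 = 9; cz_3 = 9; r_3 = 3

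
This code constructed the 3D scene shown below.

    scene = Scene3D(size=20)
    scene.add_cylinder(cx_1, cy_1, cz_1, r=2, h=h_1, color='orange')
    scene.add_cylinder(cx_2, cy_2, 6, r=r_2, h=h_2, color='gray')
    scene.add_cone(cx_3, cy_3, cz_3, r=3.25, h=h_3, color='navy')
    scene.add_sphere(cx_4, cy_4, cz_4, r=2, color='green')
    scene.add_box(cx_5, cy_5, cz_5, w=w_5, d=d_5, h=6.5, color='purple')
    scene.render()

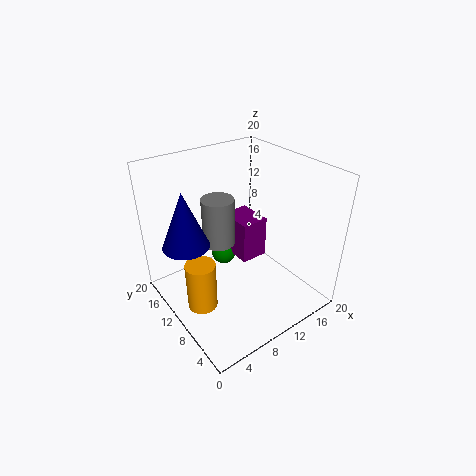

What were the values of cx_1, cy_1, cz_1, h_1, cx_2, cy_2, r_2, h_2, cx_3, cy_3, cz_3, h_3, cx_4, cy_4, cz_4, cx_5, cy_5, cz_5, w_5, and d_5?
cx_1 = 3.25
cy_1 = 9
cz_1 = 2.25
h_1 = 6.75
cx_2 = 10.5
cy_2 = 15.75
r_2 = 2.5
h_2 = 7.5
cx_3 = 3.75
cy_3 = 13.5
cz_3 = 9.25
h_3 = 8
cx_4 = 12
cy_4 = 16.75
cz_4 = 3
cx_5 = 12.5
cy_5 = 11.75
cz_5 = 3.5
w_5 = 4.25
d_5 = 5.5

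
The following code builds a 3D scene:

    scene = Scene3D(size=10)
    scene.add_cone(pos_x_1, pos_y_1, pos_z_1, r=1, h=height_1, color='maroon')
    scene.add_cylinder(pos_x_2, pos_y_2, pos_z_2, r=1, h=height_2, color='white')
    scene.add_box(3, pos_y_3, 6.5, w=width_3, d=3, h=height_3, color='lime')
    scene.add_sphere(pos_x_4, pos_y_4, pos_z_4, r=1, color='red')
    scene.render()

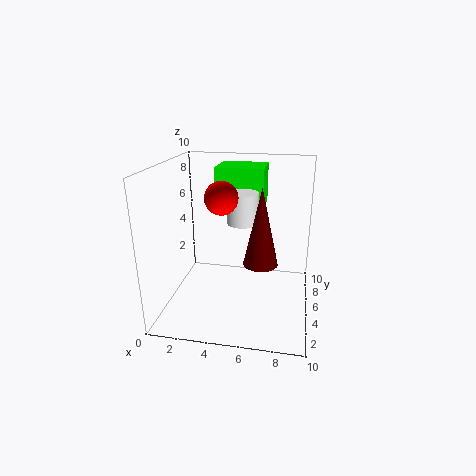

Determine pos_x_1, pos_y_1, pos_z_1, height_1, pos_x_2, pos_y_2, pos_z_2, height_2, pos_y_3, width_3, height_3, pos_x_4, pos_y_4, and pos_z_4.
pos_x_1 = 7, pos_y_1 = 1.5, pos_z_1 = 5, height_1 = 4.5, pos_x_2 = 5.5, pos_y_2 = 4, pos_z_2 = 6.5, height_2 = 2, pos_y_3 = 6.5, width_3 = 3.5, height_3 = 3, pos_x_4 = 4.5, pos_y_4 = 2.5, pos_z_4 = 8.5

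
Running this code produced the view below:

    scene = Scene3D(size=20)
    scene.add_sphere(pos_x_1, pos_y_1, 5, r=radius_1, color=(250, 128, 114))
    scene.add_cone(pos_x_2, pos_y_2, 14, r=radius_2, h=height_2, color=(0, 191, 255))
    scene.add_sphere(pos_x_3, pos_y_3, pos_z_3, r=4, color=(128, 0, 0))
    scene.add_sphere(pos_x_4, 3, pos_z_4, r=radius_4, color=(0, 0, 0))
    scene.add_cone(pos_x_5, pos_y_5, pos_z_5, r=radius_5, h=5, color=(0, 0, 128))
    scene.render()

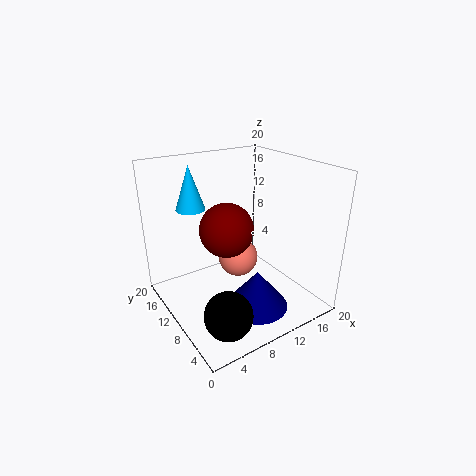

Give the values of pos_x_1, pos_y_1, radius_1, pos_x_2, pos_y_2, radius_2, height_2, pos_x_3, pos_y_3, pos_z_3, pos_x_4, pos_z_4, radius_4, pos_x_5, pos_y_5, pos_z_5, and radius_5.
pos_x_1 = 12, pos_y_1 = 13, radius_1 = 3, pos_x_2 = 5, pos_y_2 = 14, radius_2 = 2, height_2 = 6, pos_x_3 = 10, pos_y_3 = 13, pos_z_3 = 10, pos_x_4 = 4, pos_z_4 = 4, radius_4 = 3, pos_x_5 = 9, pos_y_5 = 4, pos_z_5 = 3, radius_5 = 4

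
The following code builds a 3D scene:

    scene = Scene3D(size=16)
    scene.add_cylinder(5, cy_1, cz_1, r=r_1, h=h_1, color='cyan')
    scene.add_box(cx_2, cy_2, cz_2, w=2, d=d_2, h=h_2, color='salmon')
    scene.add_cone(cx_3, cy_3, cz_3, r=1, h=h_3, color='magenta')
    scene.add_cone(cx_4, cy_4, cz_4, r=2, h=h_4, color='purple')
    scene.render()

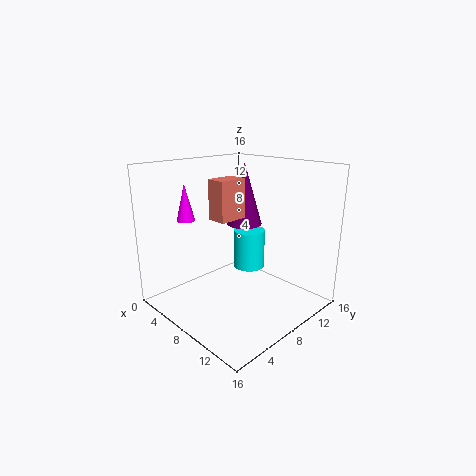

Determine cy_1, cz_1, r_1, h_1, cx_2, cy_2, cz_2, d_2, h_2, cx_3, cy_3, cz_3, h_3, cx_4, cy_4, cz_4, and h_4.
cy_1 = 13
cz_1 = 2
r_1 = 2
h_1 = 5
cx_2 = 8
cy_2 = 4
cz_2 = 11
d_2 = 3
h_2 = 4
cx_3 = 4
cy_3 = 4
cz_3 = 10
h_3 = 4
cx_4 = 7
cy_4 = 10
cz_4 = 9
h_4 = 7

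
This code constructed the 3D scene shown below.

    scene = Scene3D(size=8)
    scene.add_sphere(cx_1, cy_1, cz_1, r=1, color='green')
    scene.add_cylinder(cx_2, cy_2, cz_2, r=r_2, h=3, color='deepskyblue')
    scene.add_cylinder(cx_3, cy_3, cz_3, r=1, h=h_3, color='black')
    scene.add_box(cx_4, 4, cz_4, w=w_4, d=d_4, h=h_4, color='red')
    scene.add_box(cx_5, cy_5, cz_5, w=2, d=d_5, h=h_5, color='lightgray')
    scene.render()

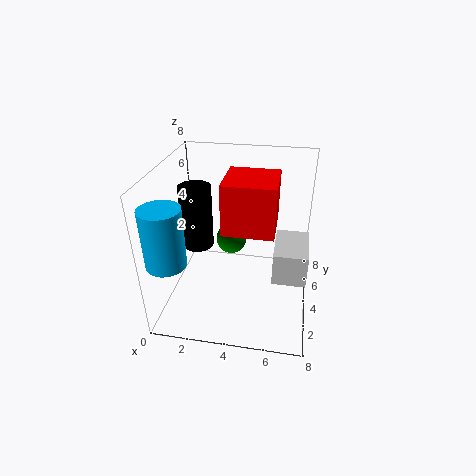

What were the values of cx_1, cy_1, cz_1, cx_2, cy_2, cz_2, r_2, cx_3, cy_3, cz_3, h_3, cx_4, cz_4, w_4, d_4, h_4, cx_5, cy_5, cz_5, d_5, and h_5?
cx_1 = 3, cy_1 = 7, cz_1 = 2, cx_2 = 1, cy_2 = 1, cz_2 = 4, r_2 = 1, cx_3 = 1, cy_3 = 6, cz_3 = 2, h_3 = 4, cx_4 = 3, cz_4 = 4, w_4 = 3, d_4 = 3, h_4 = 3, cx_5 = 6, cy_5 = 4, cz_5 = 1, d_5 = 3, h_5 = 2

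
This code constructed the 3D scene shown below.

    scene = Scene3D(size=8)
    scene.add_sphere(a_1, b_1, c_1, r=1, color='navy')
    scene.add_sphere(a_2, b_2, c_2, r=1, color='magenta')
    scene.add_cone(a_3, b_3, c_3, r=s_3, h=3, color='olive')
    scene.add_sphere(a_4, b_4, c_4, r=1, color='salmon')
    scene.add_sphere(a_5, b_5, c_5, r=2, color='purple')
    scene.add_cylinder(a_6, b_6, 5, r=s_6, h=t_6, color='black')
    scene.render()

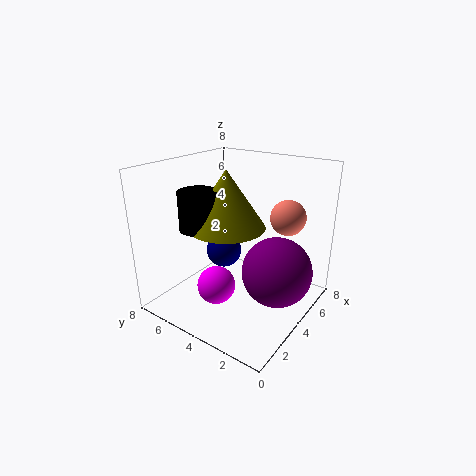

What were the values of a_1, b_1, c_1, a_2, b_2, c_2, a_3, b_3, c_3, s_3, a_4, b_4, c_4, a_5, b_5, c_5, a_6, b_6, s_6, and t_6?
a_1 = 4, b_1 = 5, c_1 = 3, a_2 = 2, b_2 = 4, c_2 = 2, a_3 = 3, b_3 = 4, c_3 = 5, s_3 = 2, a_4 = 6, b_4 = 2, c_4 = 5, a_5 = 5, b_5 = 2, c_5 = 2, a_6 = 2, b_6 = 5, s_6 = 1, t_6 = 2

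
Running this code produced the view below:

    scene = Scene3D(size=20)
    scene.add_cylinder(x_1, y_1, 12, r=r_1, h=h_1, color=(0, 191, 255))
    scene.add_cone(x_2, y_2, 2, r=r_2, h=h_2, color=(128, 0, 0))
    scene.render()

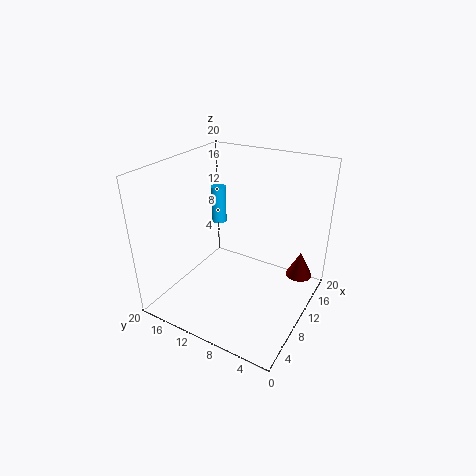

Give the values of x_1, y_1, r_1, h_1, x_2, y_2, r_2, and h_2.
x_1 = 10, y_1 = 13, r_1 = 1, h_1 = 5, x_2 = 17, y_2 = 3, r_2 = 2, h_2 = 4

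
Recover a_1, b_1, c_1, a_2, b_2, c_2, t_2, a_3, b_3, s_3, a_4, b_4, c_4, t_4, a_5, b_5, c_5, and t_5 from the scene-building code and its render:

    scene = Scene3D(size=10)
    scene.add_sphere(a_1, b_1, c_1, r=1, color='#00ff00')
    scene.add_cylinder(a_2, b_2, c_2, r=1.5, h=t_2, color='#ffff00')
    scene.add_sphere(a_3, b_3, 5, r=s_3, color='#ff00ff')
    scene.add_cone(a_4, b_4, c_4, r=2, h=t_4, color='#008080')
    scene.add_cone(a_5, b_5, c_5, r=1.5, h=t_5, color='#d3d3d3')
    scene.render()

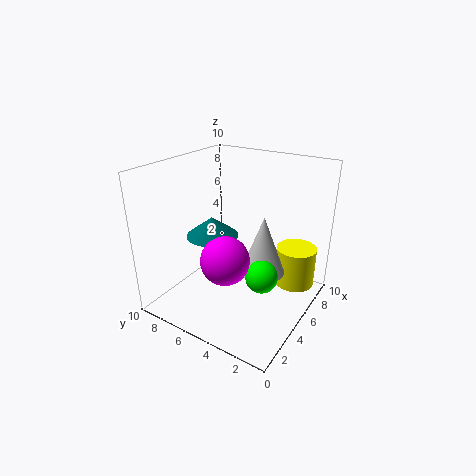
a_1 = 3
b_1 = 2
c_1 = 4
a_2 = 8.5
b_2 = 2
c_2 = 0.5
t_2 = 3
a_3 = 2
b_3 = 4
s_3 = 1.5
a_4 = 6
b_4 = 8
c_4 = 4
t_4 = 1.5
a_5 = 5
b_5 = 3
c_5 = 3
t_5 = 4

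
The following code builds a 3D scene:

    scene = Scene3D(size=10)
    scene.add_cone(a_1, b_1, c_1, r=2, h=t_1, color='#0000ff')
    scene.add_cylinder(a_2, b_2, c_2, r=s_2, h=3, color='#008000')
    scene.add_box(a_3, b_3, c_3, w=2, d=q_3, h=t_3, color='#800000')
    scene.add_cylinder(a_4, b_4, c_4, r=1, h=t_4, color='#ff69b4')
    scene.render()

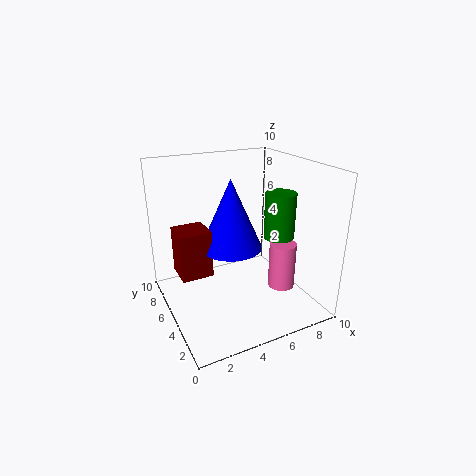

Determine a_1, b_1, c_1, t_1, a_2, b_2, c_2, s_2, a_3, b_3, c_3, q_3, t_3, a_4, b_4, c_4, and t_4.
a_1 = 4; b_1 = 4; c_1 = 5; t_1 = 4.5; a_2 = 7; b_2 = 3; c_2 = 5.5; s_2 = 1; a_3 = 0.5; b_3 = 3.5; c_3 = 3.5; q_3 = 2; t_3 = 3; a_4 = 8.5; b_4 = 4.5; c_4 = 0.5; t_4 = 3.5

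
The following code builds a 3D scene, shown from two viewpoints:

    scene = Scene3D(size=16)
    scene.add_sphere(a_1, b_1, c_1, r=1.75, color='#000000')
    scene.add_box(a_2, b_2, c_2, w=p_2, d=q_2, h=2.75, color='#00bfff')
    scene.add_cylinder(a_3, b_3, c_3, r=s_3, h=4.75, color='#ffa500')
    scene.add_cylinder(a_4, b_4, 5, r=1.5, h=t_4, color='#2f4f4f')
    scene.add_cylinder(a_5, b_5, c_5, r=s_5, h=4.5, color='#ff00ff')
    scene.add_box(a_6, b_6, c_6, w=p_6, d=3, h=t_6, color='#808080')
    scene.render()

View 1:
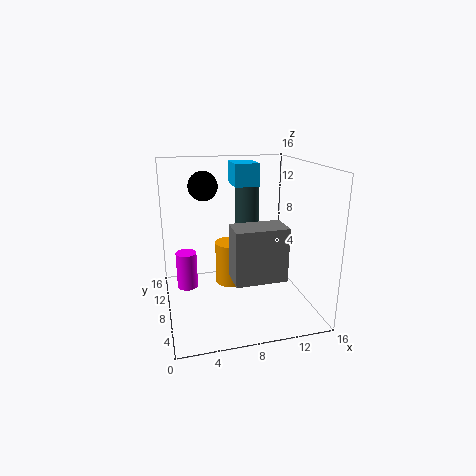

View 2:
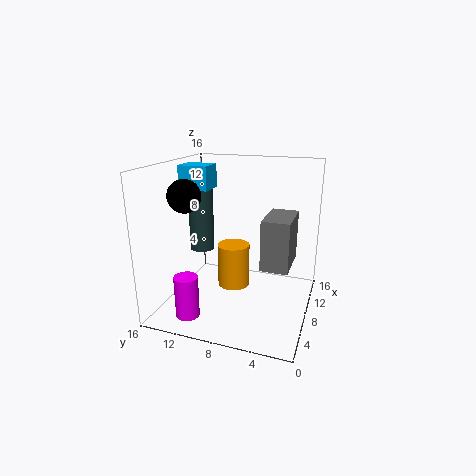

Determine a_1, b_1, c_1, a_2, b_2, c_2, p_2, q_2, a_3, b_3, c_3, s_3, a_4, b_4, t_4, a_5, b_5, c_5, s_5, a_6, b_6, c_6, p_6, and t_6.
a_1 = 5; b_1 = 12.75; c_1 = 13; a_2 = 8.75; b_2 = 12; c_2 = 12.75; p_2 = 3; q_2 = 3.5; a_3 = 7.25; b_3 = 8.25; c_3 = 2.75; s_3 = 1.75; a_4 = 10.75; b_4 = 13.75; t_4 = 7.75; a_5 = 2.5; b_5 = 11.75; c_5 = 0.75; s_5 = 1.25; a_6 = 6.25; b_6 = 2; c_6 = 5.25; p_6 = 5.25; t_6 = 5.5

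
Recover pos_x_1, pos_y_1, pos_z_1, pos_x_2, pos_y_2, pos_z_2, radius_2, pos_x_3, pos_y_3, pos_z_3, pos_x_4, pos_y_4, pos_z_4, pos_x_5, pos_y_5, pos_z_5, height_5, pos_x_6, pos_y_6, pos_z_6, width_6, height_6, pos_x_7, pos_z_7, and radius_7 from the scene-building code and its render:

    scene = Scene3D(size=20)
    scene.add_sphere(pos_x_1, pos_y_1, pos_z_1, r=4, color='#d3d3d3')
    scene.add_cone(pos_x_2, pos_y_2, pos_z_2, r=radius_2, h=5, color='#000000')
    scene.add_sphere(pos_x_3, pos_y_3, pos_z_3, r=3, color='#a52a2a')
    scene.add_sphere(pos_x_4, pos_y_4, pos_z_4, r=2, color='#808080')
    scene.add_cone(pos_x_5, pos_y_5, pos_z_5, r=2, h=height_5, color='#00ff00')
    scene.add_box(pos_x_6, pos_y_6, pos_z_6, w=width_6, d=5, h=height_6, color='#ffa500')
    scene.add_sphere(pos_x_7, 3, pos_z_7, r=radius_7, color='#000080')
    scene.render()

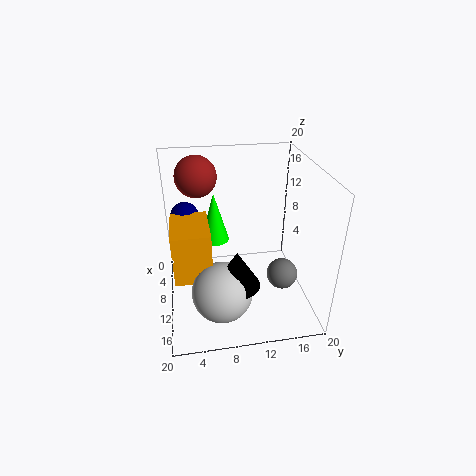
pos_x_1 = 15; pos_y_1 = 7; pos_z_1 = 5; pos_x_2 = 15; pos_y_2 = 9; pos_z_2 = 6; radius_2 = 3; pos_x_3 = 4; pos_y_3 = 5; pos_z_3 = 17; pos_x_4 = 15; pos_y_4 = 15; pos_z_4 = 7; pos_x_5 = 8; pos_y_5 = 7; pos_z_5 = 9; height_5 = 7; pos_x_6 = 7; pos_y_6 = 1; pos_z_6 = 6; width_6 = 7; height_6 = 7; pos_x_7 = 6; pos_z_7 = 12; radius_7 = 2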